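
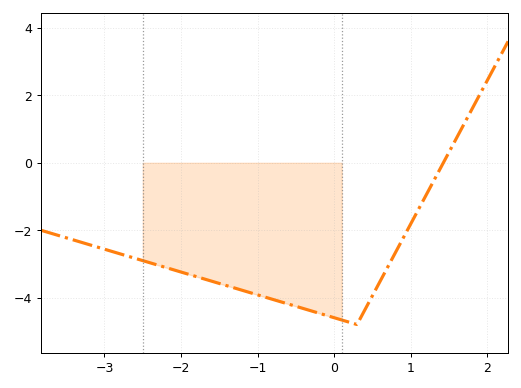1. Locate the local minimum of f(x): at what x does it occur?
0.3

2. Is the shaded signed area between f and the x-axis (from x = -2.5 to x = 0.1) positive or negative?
negative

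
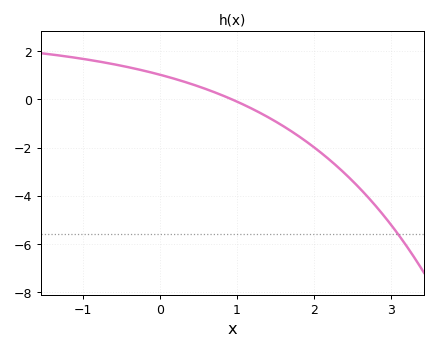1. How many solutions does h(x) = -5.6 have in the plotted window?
1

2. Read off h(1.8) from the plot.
-1.52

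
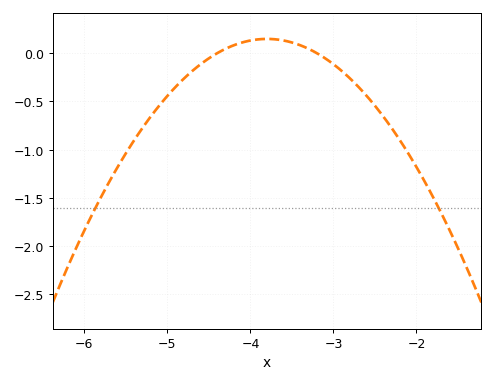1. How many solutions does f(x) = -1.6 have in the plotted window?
2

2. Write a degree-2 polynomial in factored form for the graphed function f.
y = -0.41(x + 4.4)(x + 3.2)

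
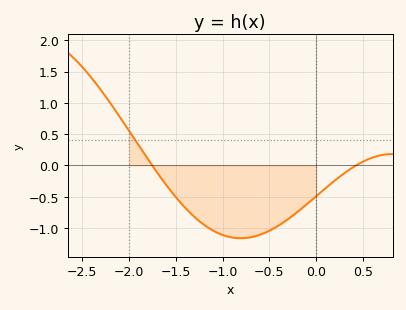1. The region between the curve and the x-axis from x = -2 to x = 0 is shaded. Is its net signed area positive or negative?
negative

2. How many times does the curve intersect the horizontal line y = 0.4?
1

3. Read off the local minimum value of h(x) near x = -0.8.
-1.16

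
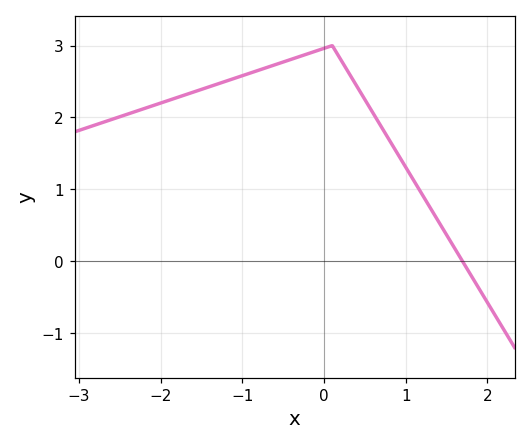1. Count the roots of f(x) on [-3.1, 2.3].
1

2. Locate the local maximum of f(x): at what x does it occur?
0.1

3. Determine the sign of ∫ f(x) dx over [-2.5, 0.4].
positive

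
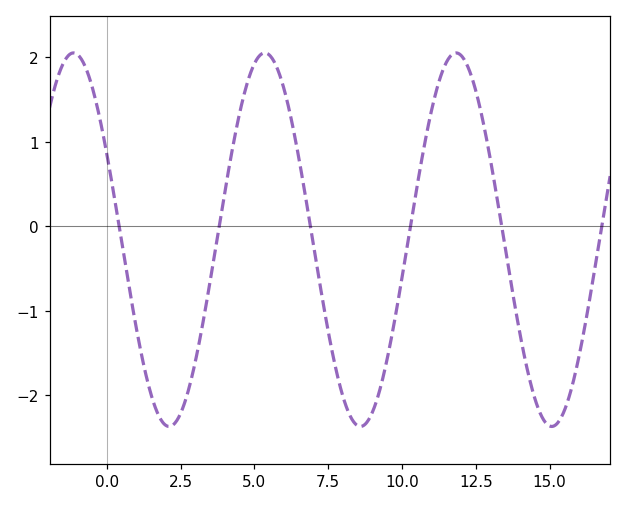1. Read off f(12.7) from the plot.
1.31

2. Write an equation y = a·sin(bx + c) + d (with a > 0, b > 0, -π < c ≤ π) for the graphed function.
y = 2.21sin(0.97x + 2.66) - 0.16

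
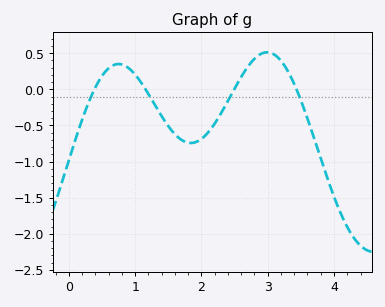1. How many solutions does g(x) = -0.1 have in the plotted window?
4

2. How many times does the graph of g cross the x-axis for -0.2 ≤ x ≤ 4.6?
4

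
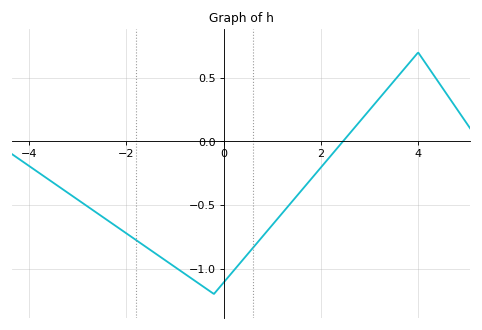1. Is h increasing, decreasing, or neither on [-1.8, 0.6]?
neither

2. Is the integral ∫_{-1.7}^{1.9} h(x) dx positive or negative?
negative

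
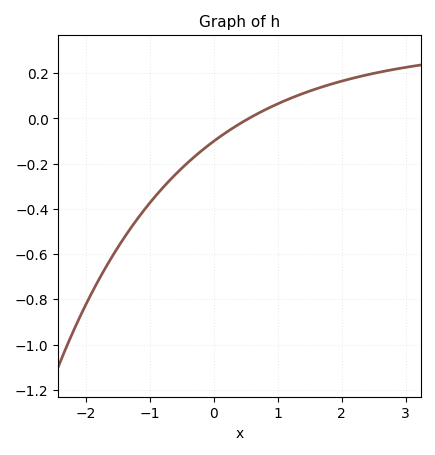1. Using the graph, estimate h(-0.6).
-0.247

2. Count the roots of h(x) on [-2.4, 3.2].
1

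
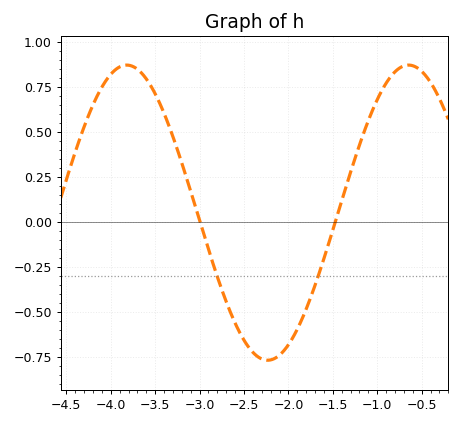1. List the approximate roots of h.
-3, -1.5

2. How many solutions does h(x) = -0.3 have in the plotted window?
2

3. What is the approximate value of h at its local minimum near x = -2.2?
-0.76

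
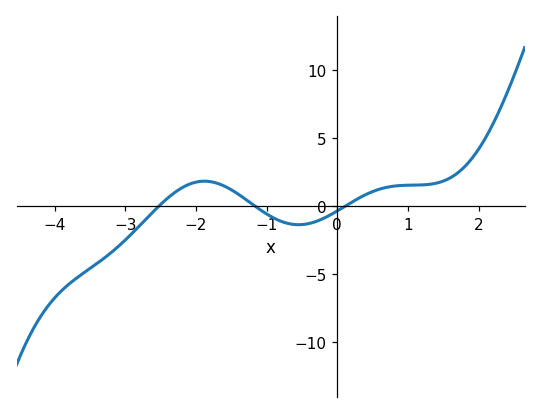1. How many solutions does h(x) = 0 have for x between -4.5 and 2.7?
3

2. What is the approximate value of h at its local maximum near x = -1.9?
1.85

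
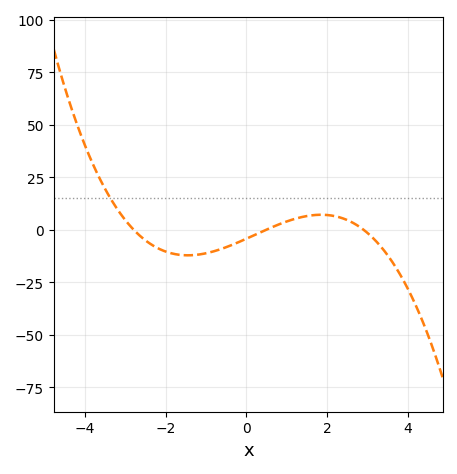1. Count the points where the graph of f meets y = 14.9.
1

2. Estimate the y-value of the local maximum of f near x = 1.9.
8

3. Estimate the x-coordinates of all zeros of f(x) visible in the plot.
-2.8, 0.4, 3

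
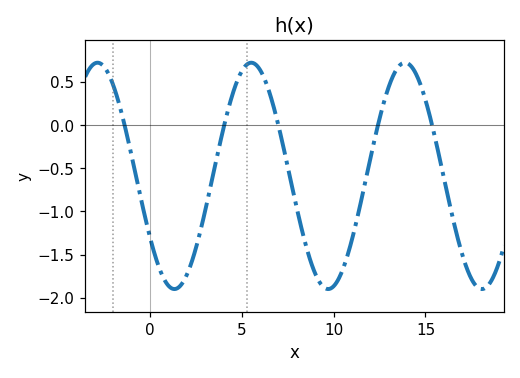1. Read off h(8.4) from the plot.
-1.33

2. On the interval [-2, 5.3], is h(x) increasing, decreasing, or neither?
neither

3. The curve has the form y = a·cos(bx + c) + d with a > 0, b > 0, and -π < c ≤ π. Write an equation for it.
y = 1.31cos(0.75x + 2.15) - 0.59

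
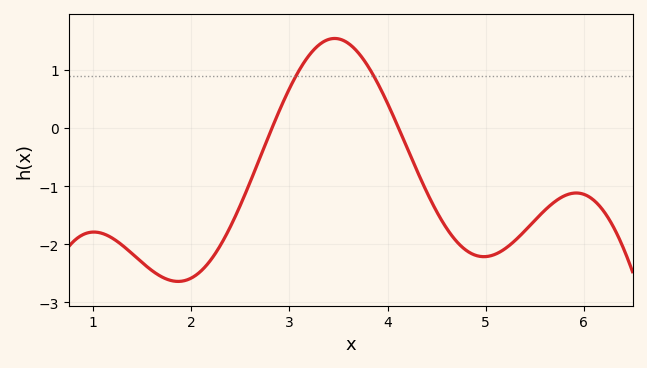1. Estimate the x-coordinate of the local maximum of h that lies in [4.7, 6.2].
5.9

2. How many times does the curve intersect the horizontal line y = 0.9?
2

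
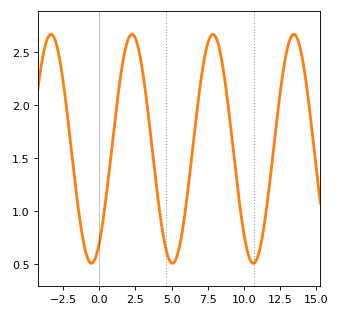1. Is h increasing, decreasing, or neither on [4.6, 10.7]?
neither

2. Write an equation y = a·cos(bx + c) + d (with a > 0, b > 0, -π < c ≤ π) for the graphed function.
y = 1.08cos(1.1x - 2.5) + 1.59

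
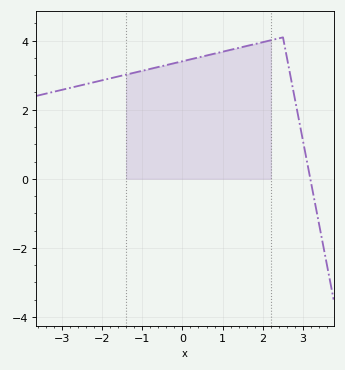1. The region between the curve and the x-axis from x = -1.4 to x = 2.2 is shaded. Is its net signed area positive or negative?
positive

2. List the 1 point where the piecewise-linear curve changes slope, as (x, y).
(2.5, 4.1)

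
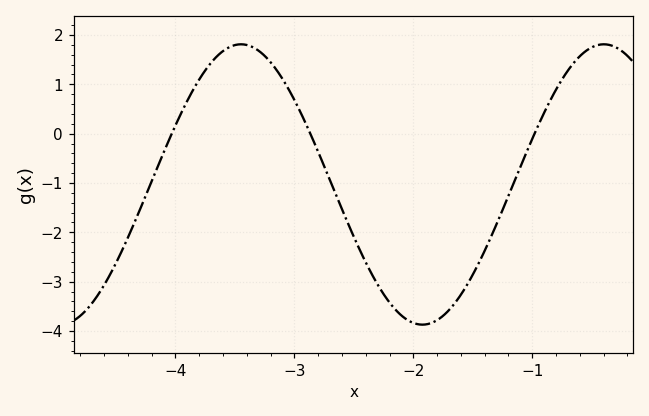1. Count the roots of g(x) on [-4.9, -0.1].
3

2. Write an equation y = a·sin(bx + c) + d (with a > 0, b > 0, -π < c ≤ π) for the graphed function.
y = 2.84sin(2.06x + 2.39) - 1.03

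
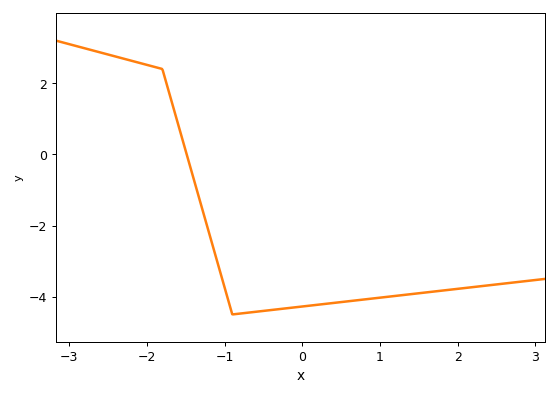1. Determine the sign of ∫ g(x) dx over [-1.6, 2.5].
negative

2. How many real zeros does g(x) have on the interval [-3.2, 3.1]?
1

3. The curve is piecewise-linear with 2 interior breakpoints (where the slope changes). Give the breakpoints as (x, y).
(-1.8, 2.4); (-0.9, -4.5)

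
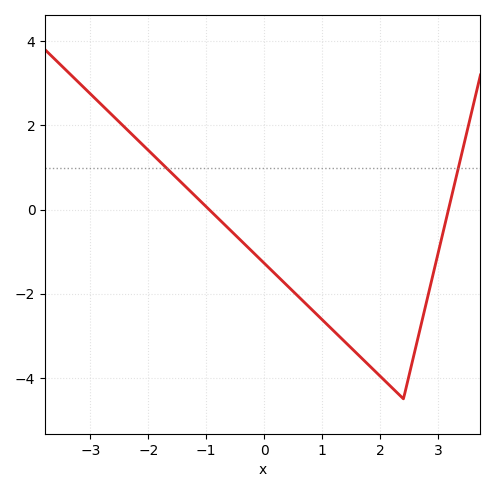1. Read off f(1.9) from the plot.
-3.83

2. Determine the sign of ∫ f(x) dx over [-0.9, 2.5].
negative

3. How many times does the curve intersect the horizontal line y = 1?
2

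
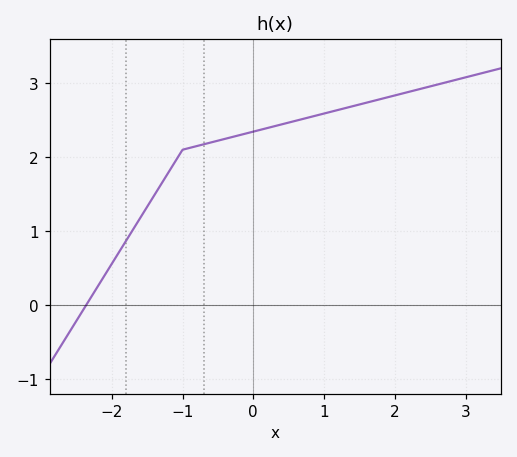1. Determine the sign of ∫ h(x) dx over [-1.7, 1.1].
positive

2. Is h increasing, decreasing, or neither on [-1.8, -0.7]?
increasing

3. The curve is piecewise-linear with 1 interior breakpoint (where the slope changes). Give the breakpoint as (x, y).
(-1, 2.1)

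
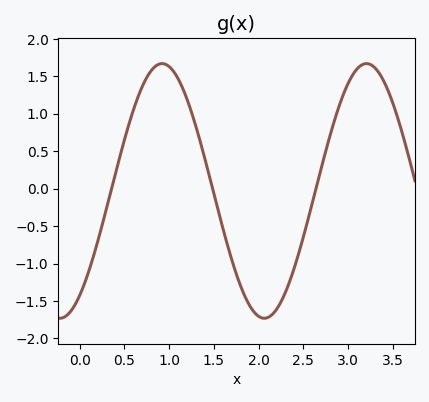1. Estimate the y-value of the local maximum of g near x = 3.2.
1.67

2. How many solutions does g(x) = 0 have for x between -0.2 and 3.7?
3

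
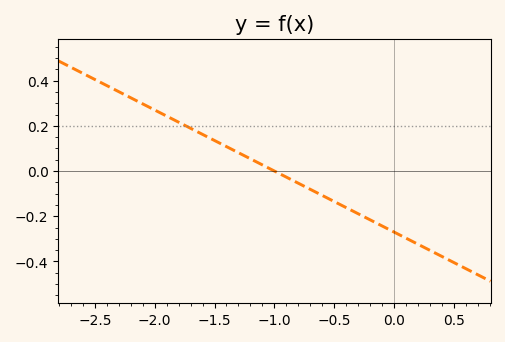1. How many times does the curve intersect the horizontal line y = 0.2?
1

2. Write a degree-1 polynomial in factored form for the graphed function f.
y = -0.27(x + 1)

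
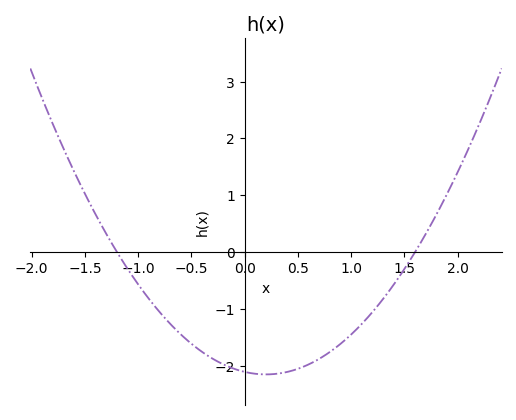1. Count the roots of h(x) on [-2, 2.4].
2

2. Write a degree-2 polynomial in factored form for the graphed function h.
y = 1.1(x + 1.2)(x - 1.6)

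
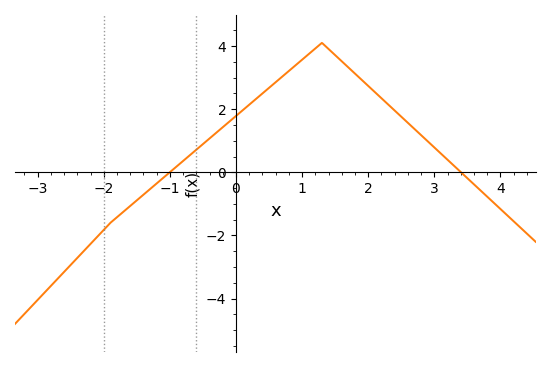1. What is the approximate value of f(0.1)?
1.96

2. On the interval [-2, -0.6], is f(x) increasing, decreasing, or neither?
increasing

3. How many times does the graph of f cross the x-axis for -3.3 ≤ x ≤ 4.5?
2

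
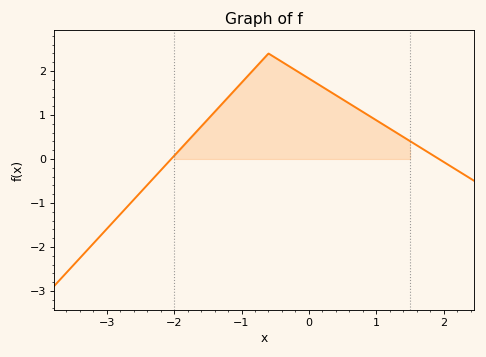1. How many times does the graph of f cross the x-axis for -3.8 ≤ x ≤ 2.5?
2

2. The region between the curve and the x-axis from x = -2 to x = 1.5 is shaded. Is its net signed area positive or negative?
positive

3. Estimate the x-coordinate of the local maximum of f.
-0.6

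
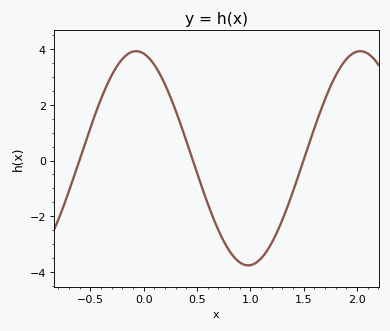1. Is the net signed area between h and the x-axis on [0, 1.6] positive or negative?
negative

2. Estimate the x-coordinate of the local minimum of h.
1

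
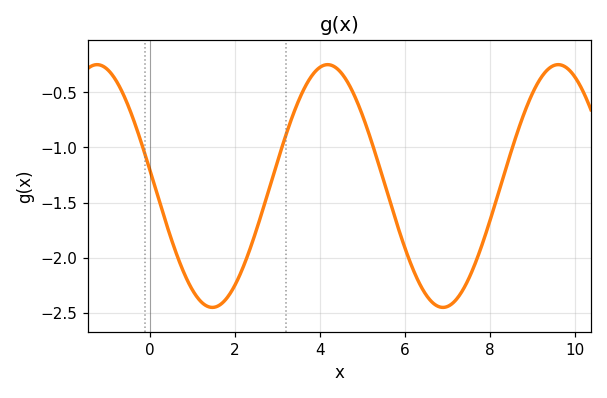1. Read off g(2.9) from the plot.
-1.25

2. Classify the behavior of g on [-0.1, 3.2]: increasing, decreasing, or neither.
neither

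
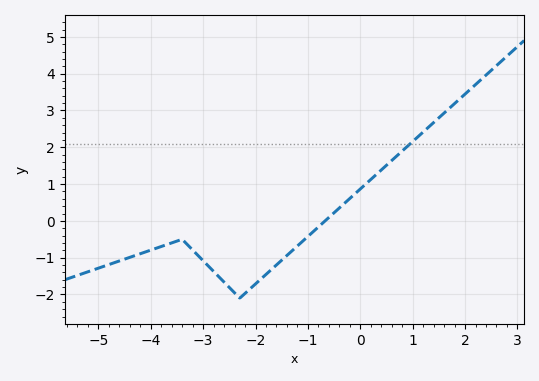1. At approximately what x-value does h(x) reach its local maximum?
-3.4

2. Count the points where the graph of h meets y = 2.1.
1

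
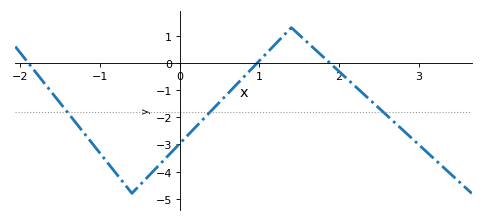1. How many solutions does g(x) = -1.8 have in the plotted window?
3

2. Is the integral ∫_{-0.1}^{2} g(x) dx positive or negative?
negative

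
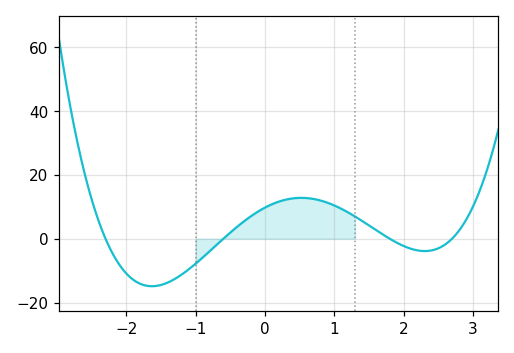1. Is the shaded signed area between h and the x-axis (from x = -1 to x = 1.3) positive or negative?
positive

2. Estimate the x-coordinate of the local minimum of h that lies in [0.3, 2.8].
2.3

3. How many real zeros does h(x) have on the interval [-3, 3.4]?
4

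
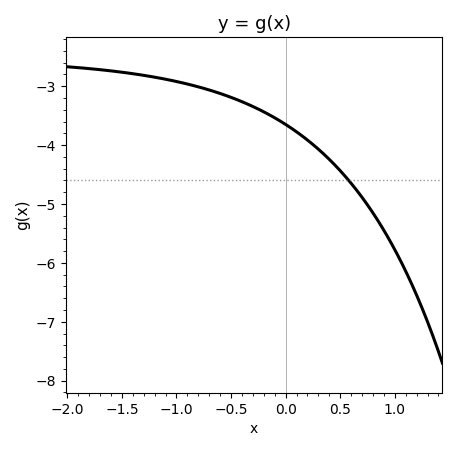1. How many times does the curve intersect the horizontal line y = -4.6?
1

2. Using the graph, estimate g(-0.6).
-3.1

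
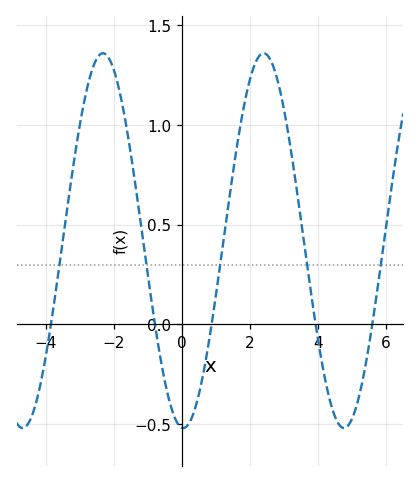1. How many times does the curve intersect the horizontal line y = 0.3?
5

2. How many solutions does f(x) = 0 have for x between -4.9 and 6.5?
5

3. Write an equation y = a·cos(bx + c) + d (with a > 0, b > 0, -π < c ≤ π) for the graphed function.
y = 0.94cos(1.33x + 3.08) + 0.42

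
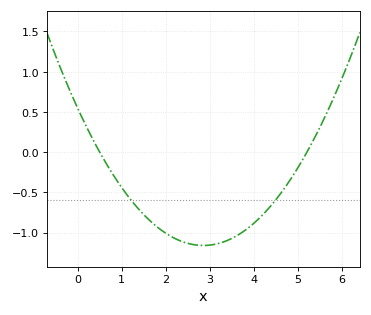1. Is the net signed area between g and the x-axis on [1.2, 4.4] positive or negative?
negative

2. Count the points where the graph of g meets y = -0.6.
2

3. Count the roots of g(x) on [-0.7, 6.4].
2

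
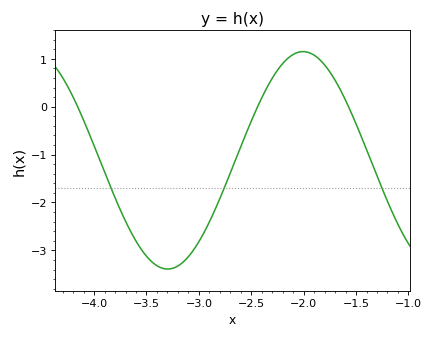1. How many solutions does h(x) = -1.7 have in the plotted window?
3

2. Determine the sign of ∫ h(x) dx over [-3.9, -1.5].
negative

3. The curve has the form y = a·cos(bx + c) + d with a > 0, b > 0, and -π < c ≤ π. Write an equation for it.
y = 2.27cos(2.43x - 1.41) - 1.12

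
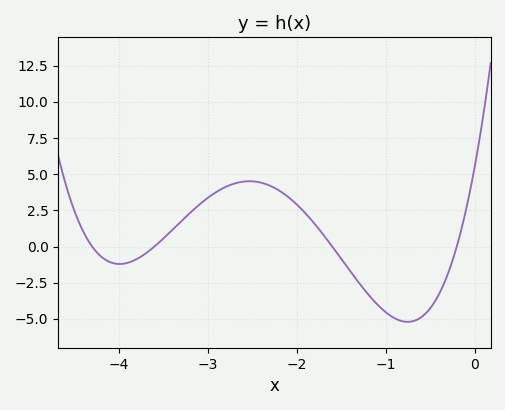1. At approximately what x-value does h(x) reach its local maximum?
-2.53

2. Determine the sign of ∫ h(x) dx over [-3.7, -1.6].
positive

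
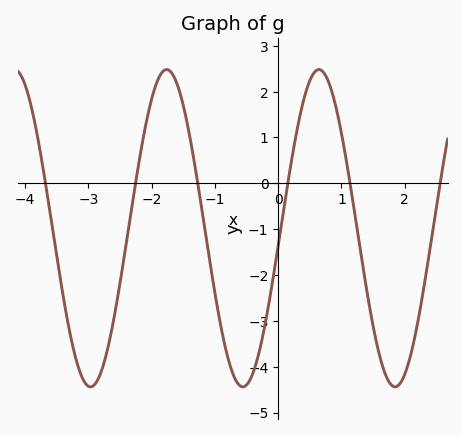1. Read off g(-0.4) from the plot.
-4.1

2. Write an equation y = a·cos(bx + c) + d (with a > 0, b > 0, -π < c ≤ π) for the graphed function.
y = 3.46cos(2.6x - 1.7) - 0.98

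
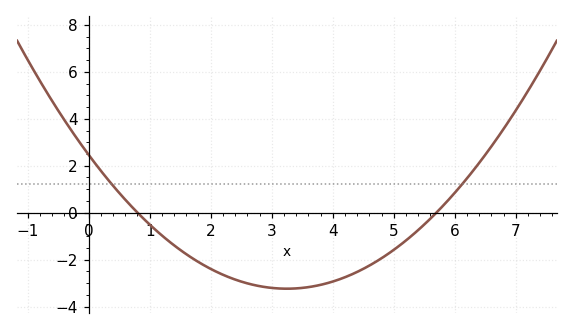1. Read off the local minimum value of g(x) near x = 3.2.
-3.2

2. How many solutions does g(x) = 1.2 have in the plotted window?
2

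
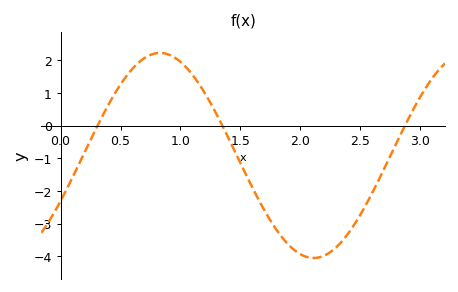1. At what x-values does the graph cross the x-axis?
0.307, 1.35, 2.87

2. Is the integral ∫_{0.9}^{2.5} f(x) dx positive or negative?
negative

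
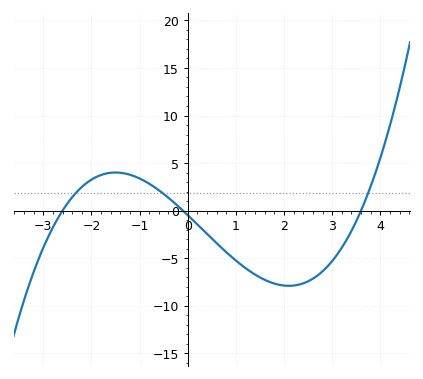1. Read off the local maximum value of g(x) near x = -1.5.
4.01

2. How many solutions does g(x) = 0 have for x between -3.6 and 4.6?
3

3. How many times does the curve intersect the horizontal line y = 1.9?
3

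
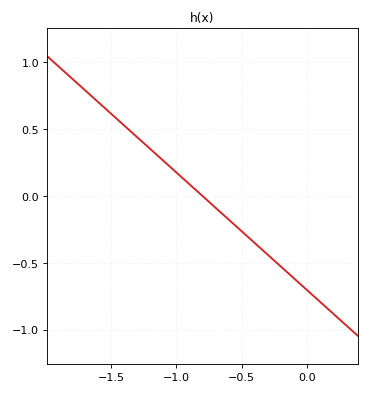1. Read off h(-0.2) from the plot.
-0.55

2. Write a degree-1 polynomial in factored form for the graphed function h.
y = -0.88(x + 0.8)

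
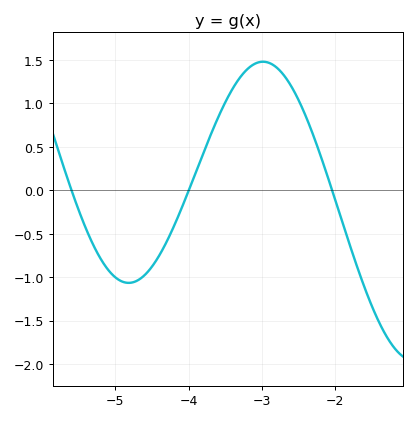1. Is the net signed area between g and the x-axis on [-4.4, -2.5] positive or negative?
positive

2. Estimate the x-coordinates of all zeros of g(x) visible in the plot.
-5.6, -4, -2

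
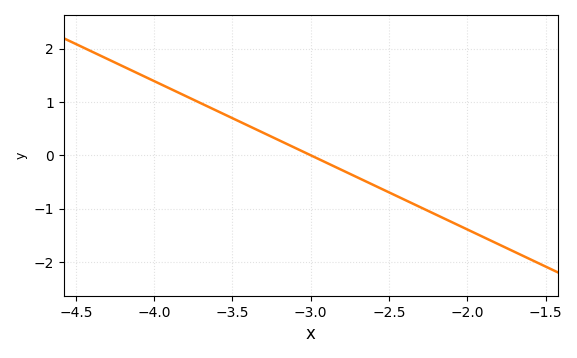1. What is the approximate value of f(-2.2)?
-1.1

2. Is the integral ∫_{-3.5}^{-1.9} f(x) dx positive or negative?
negative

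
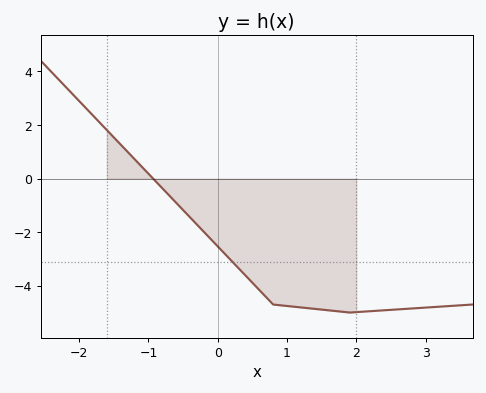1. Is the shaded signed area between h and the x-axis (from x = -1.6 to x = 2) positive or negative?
negative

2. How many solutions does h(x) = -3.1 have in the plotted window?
1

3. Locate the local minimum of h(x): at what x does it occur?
1.9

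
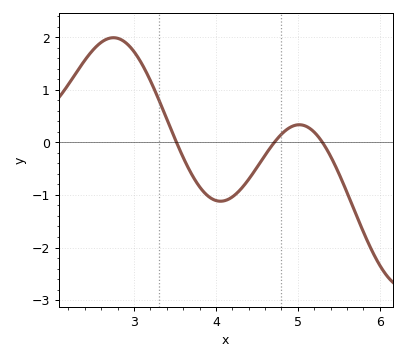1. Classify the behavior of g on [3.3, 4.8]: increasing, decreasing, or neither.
neither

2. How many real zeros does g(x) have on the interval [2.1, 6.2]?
3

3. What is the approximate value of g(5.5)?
-0.6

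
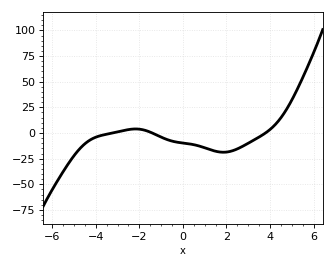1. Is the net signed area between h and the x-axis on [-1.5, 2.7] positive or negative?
negative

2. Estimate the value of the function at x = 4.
3.38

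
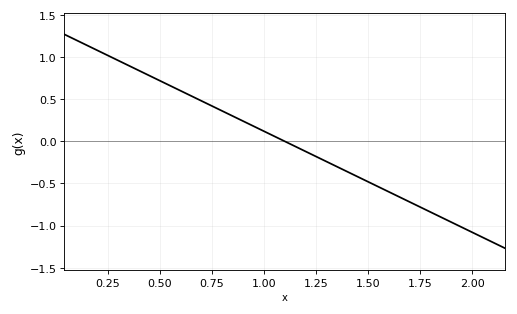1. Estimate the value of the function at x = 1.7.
-0.72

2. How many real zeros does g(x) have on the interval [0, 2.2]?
1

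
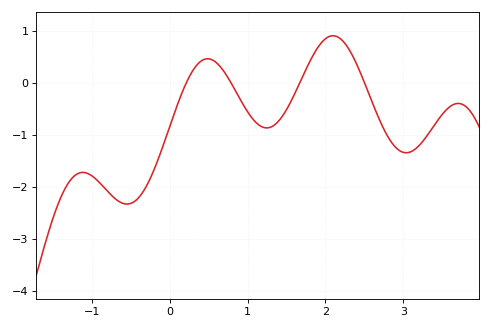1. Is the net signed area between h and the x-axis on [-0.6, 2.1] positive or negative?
negative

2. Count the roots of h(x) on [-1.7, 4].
4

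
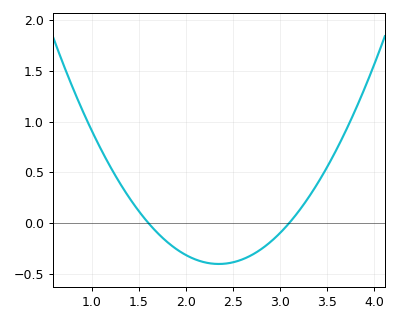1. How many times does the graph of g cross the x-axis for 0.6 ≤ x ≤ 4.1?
2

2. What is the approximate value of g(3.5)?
0.547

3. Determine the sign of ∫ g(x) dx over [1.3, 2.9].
negative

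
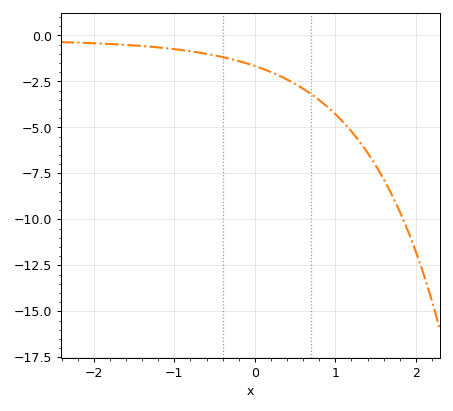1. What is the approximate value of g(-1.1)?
-0.6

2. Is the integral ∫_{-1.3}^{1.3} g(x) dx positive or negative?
negative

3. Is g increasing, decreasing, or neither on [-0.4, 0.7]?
decreasing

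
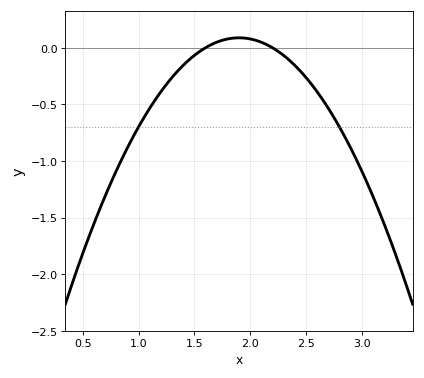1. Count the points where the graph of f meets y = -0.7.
2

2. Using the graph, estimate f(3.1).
-1.3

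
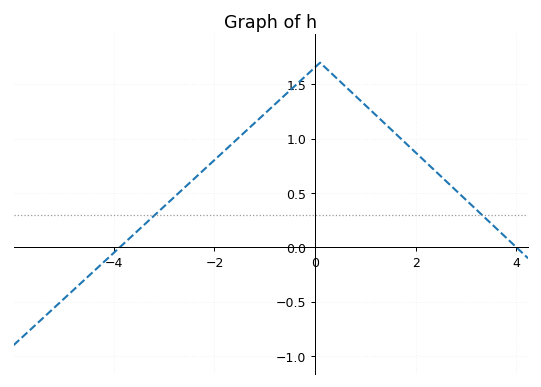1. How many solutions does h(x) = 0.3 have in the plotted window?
2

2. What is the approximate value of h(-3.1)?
0.35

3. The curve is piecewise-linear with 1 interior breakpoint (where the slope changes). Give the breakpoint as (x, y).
(0.1, 1.7)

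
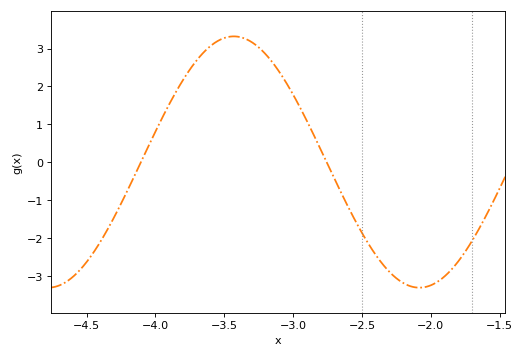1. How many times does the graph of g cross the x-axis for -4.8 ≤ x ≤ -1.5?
2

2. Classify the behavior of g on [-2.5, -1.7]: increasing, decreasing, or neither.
neither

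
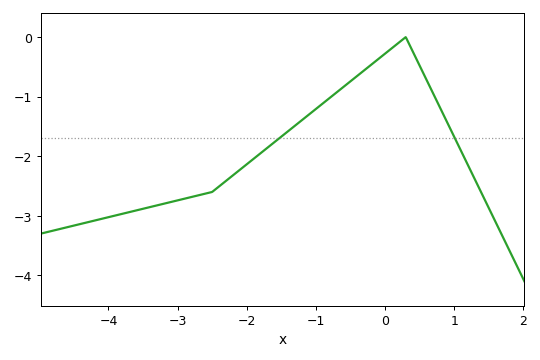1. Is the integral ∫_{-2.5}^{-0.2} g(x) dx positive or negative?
negative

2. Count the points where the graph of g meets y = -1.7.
2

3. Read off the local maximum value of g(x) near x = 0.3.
-0.002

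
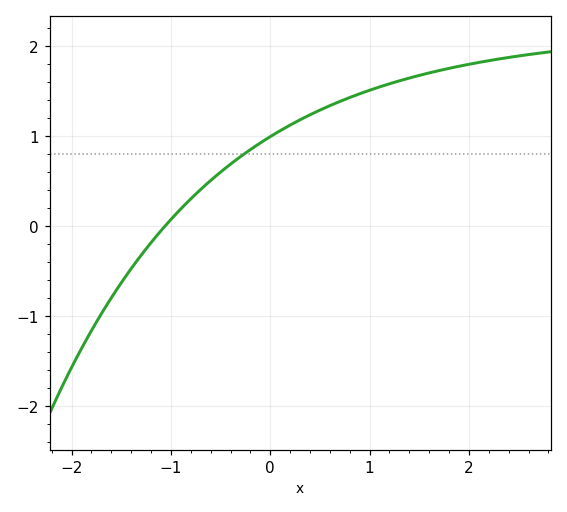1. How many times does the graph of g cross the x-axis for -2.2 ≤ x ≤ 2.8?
1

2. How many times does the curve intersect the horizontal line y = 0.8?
1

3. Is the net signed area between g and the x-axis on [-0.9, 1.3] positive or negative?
positive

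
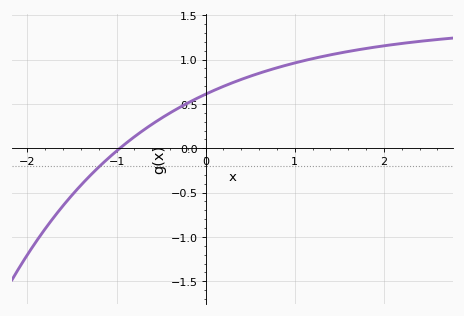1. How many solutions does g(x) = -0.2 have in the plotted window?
1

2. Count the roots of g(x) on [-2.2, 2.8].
1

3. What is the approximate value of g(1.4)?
1.05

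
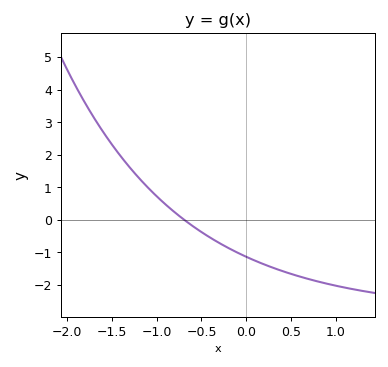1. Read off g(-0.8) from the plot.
0.2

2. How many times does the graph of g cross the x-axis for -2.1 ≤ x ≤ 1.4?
1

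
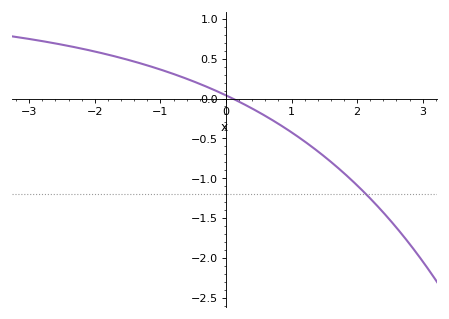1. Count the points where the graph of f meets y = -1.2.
1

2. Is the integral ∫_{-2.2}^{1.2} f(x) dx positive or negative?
positive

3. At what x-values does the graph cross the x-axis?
0.1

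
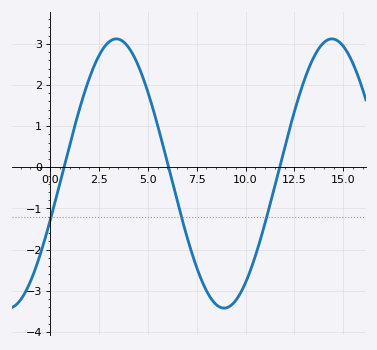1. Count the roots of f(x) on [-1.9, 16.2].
3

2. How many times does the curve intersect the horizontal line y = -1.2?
3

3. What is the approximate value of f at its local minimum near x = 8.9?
-3.42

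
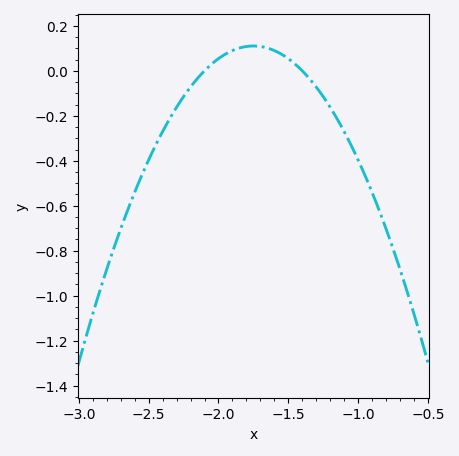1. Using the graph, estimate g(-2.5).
-0.4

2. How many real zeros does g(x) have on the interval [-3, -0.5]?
2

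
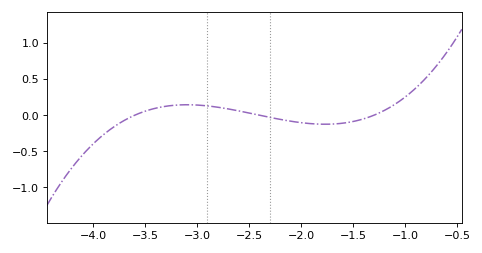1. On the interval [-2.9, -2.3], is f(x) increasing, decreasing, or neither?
decreasing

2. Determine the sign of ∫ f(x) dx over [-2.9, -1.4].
negative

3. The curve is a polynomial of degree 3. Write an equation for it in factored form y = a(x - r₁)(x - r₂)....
y = 0.23(x + 3.6)(x + 2.4)(x + 1.3)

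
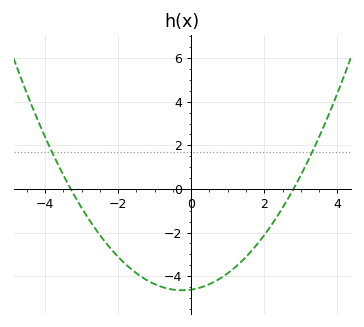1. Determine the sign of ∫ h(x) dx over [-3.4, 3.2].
negative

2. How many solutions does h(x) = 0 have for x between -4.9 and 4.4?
2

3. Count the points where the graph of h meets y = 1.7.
2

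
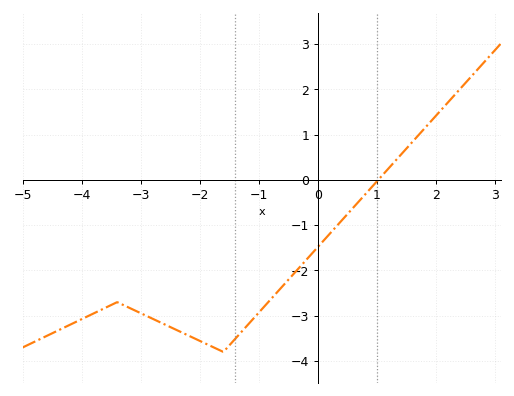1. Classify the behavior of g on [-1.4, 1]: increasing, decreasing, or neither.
increasing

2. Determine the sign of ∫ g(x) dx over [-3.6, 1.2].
negative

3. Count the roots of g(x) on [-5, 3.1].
1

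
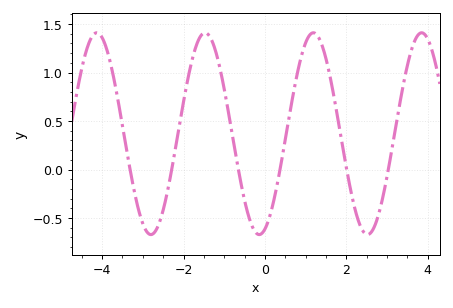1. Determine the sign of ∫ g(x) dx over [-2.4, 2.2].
positive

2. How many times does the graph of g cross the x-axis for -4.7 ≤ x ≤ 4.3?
6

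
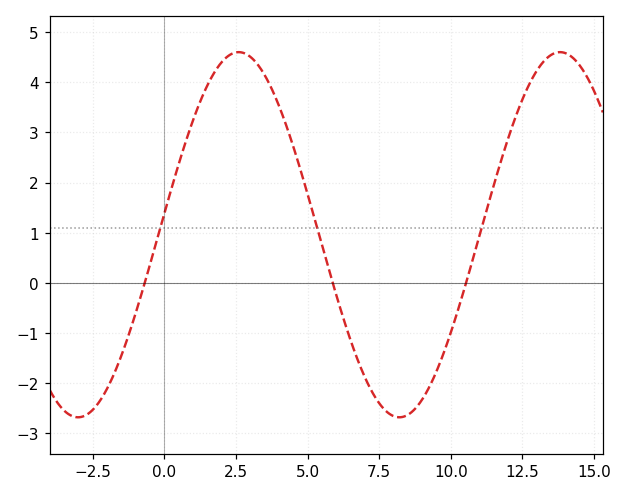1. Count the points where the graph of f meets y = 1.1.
3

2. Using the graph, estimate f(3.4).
4.2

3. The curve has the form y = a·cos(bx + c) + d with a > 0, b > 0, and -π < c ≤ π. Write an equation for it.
y = 3.64cos(0.56x - 1.5) + 0.96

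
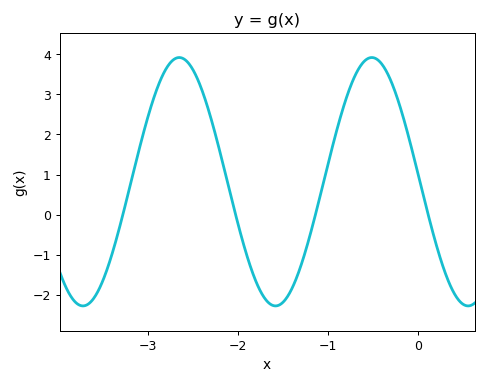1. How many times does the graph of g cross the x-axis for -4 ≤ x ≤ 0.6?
4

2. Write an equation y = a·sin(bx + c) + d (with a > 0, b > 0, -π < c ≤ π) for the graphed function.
y = 3.1sin(2.9x + 3.1) + 0.82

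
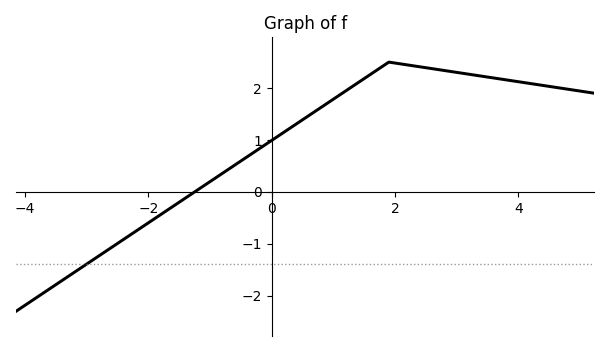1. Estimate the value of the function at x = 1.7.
2.3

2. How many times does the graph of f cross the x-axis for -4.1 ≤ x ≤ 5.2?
1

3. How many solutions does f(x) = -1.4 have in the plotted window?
1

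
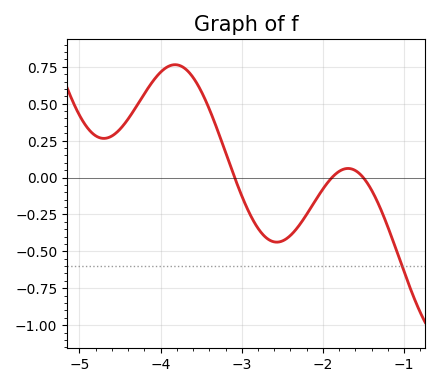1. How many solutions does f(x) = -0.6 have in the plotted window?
1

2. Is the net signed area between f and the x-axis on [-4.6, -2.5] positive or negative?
positive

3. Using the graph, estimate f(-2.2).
-0.24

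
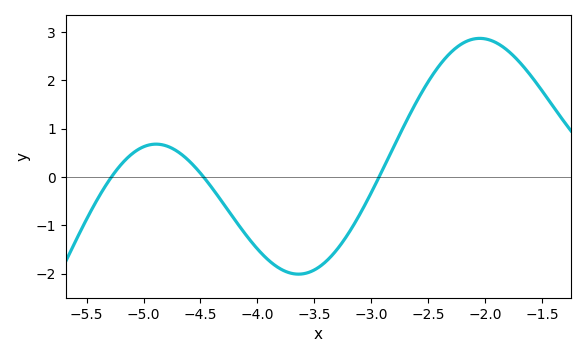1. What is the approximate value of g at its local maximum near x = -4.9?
0.7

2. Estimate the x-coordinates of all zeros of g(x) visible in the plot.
-5.3, -4.5, -2.9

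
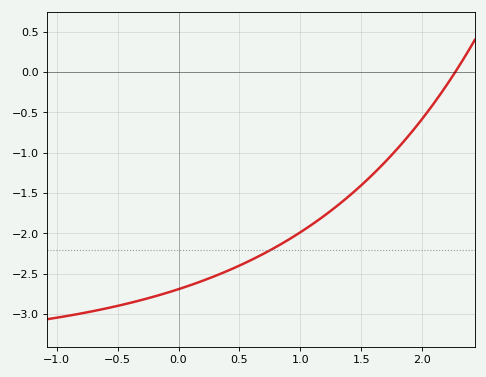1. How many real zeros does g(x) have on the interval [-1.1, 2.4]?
1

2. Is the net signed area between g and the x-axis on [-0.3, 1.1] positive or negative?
negative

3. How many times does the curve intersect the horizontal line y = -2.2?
1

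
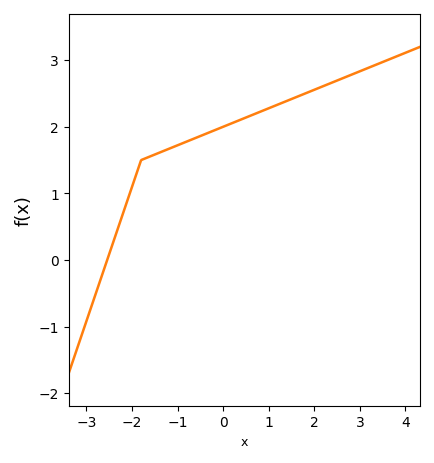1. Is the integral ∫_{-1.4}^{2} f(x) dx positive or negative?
positive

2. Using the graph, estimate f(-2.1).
0.895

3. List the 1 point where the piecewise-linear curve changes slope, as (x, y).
(-1.8, 1.5)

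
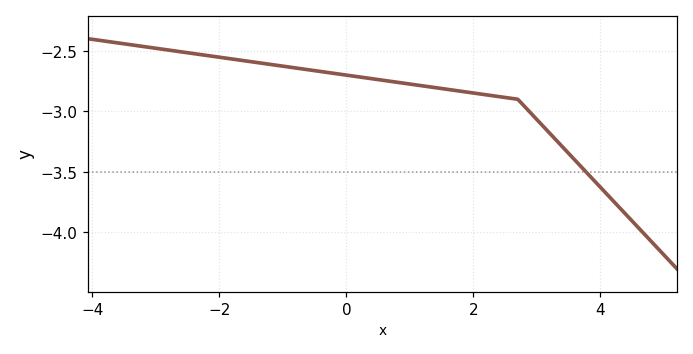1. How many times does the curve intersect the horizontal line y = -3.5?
1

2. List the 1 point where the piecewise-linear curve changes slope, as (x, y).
(2.7, -2.9)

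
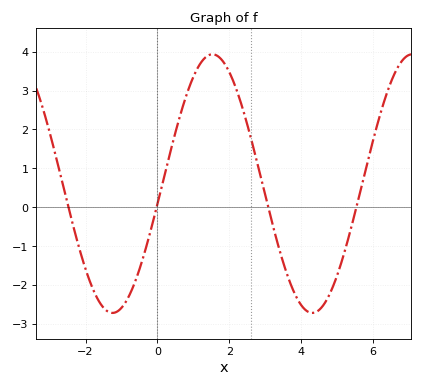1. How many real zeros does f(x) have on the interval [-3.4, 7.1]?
4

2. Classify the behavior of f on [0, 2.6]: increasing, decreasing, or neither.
neither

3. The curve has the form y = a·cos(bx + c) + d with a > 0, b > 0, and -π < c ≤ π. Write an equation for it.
y = 3.32cos(1.13x - 1.73) + 0.61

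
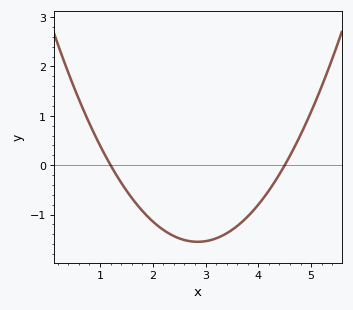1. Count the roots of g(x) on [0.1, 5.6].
2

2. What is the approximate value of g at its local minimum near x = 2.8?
-1.55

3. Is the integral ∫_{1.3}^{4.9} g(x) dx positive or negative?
negative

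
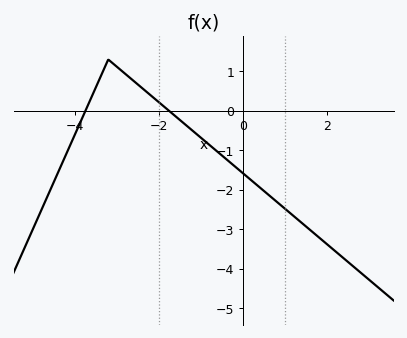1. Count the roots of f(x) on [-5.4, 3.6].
2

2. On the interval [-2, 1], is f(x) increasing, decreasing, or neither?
decreasing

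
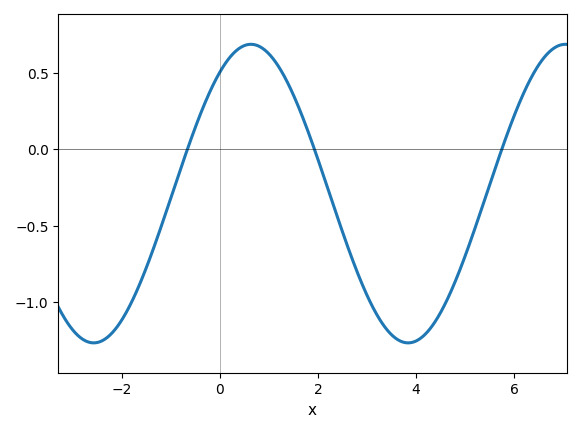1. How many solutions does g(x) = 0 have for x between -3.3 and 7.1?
3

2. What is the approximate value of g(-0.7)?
-0.034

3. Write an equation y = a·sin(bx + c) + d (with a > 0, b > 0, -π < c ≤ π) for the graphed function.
y = 0.98sin(0.98x + 0.95) - 0.29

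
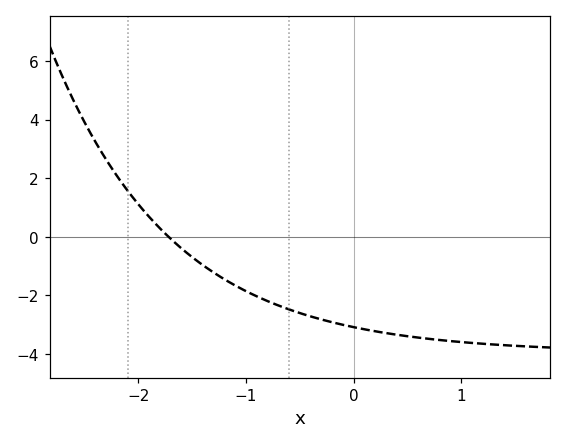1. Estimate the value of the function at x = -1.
-1.85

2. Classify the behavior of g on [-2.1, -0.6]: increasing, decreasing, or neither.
decreasing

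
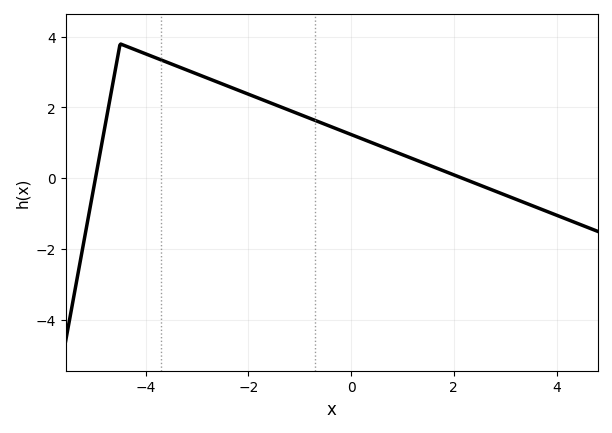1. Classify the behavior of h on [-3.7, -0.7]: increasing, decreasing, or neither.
decreasing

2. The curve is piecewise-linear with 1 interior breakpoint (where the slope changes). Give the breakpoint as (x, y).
(-4.5, 3.8)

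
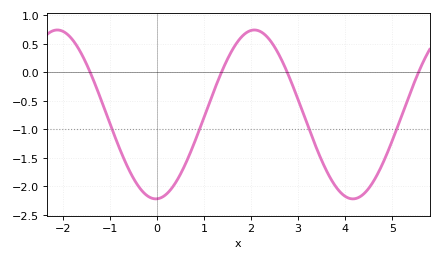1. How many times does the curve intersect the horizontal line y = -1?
4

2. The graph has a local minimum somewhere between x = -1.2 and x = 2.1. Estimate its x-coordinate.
-0.026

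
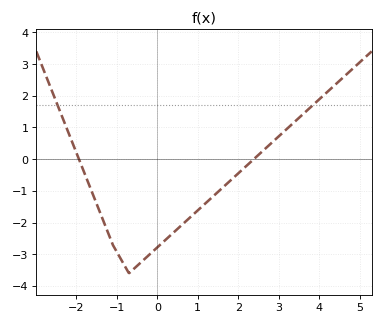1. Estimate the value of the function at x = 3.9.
1.8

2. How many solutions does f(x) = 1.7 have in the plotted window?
2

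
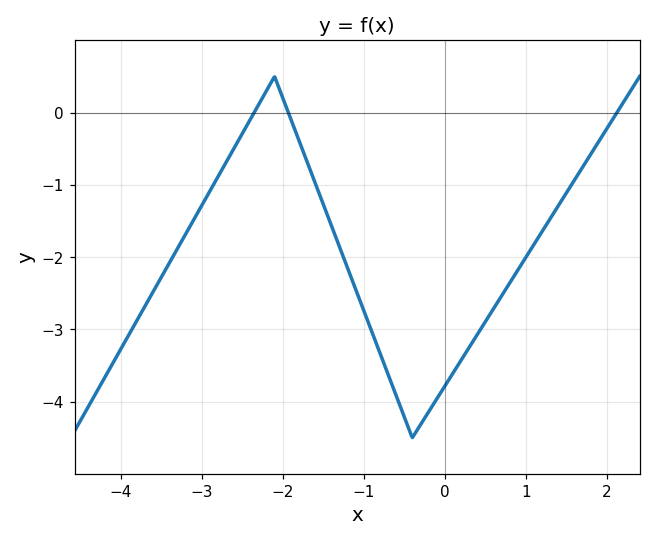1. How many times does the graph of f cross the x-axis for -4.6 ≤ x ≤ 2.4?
3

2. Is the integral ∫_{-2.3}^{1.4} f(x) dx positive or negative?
negative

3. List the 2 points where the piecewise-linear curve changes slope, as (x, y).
(-2.1, 0.5); (-0.4, -4.5)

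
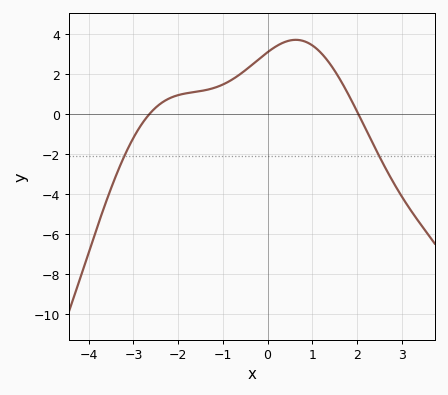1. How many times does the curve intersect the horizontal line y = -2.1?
2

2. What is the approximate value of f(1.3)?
2.78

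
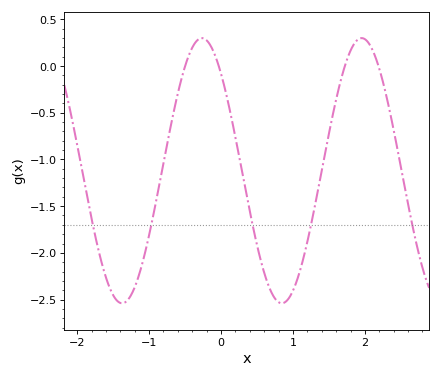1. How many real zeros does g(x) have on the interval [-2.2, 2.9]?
4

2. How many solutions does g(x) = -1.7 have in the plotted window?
5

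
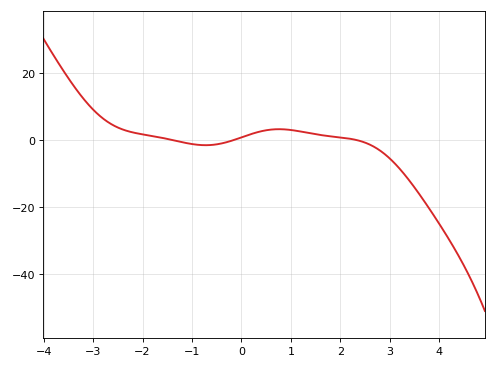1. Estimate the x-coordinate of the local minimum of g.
-0.725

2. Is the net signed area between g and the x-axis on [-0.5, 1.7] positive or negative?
positive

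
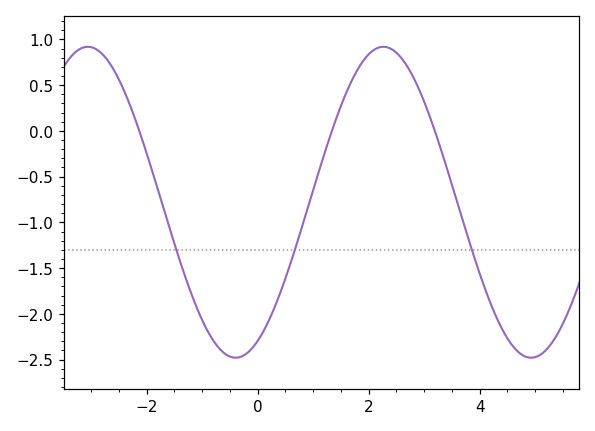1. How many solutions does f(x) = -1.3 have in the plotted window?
3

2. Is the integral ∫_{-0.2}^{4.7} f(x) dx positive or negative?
negative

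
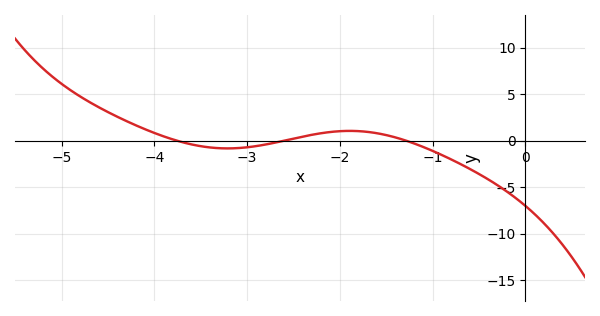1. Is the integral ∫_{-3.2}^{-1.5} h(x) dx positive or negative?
positive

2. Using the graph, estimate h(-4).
1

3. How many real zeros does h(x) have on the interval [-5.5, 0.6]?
3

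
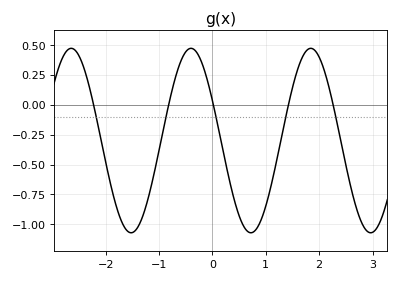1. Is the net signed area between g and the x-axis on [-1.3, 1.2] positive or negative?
negative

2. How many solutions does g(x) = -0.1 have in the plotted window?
5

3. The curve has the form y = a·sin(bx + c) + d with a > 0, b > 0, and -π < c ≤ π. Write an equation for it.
y = 0.77sin(2.8x + 2.69) - 0.3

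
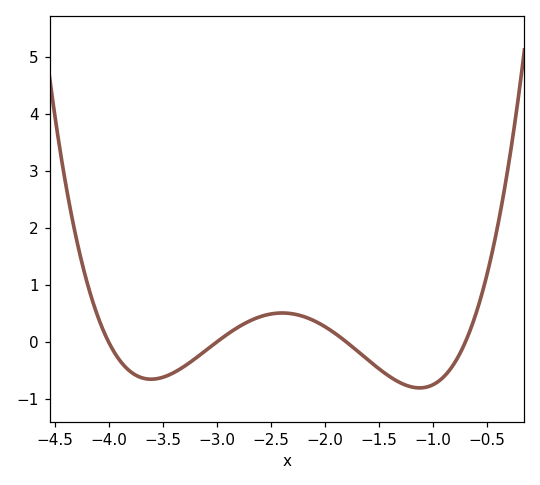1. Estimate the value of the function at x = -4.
0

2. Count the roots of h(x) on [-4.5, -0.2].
4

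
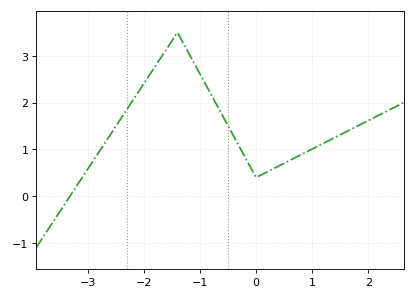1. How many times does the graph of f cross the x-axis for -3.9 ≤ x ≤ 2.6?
1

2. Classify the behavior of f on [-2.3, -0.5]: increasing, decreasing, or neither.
neither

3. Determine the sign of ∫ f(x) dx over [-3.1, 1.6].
positive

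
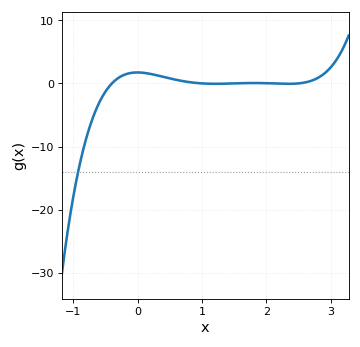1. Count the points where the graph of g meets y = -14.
1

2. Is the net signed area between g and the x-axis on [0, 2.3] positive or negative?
positive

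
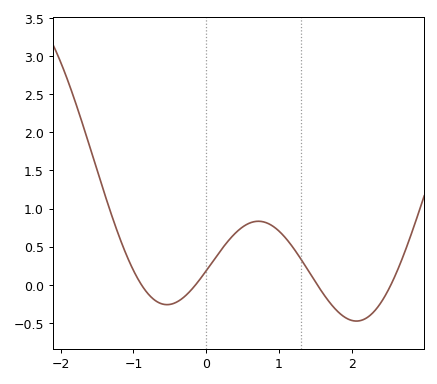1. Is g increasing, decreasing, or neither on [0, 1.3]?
neither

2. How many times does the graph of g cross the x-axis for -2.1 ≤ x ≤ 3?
4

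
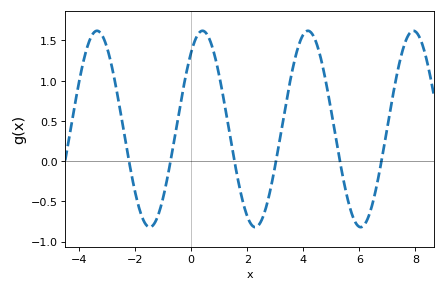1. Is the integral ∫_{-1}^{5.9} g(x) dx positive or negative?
positive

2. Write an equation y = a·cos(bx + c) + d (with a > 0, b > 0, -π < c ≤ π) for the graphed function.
y = 1.22cos(1.67x - 0.67) + 0.4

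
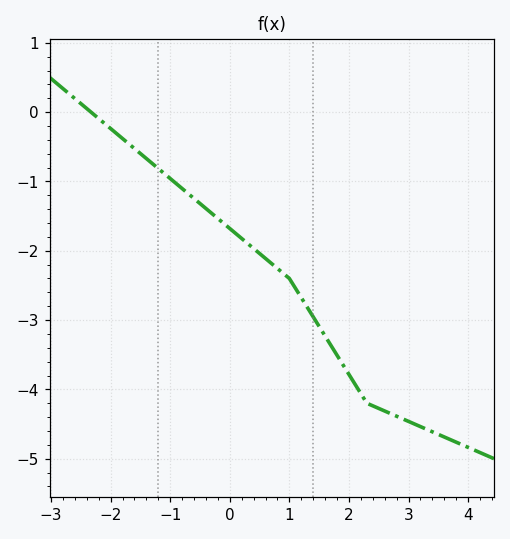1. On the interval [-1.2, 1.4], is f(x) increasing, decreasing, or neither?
decreasing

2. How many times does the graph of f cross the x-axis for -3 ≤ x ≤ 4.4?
1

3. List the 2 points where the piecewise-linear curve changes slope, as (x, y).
(1, -2.4); (2.3, -4.2)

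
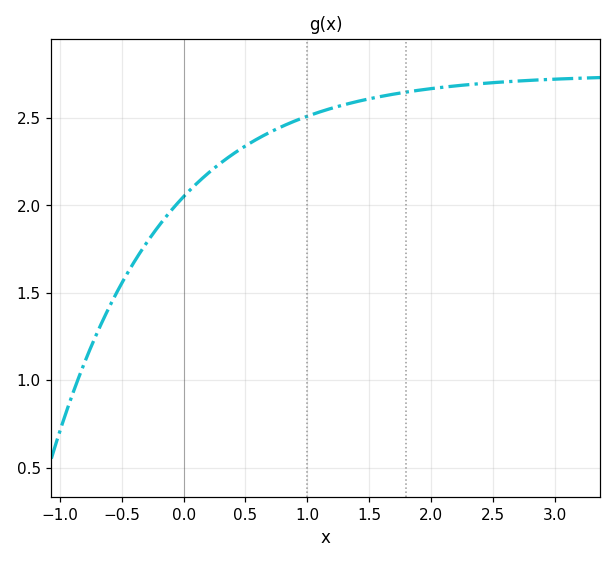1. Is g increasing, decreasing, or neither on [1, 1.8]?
increasing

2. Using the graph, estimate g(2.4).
2.7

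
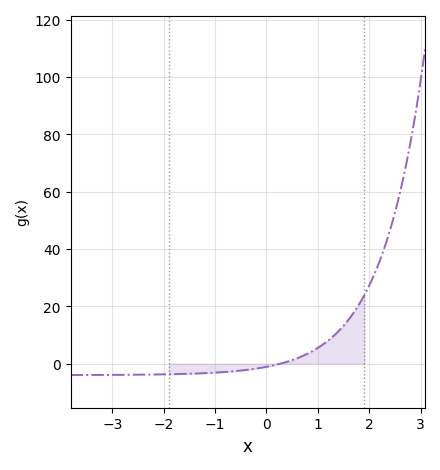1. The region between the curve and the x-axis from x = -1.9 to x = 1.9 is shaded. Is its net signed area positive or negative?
positive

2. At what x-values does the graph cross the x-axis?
0.3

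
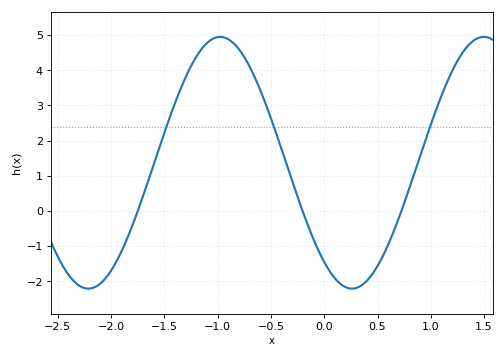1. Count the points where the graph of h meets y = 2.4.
3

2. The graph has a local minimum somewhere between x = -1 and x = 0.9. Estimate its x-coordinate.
0.3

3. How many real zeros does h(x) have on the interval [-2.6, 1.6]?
3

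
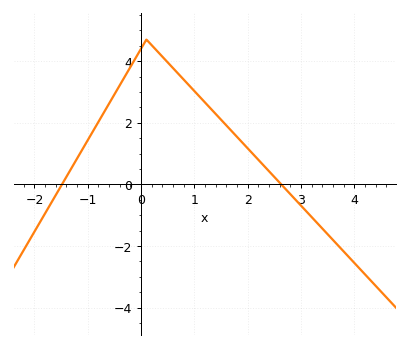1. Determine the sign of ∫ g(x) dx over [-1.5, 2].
positive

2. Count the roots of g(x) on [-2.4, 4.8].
2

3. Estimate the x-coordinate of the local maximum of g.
0.1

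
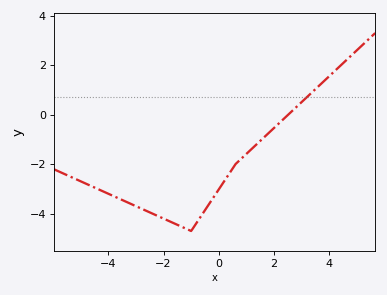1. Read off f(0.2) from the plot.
-2.6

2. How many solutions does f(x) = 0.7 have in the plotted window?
1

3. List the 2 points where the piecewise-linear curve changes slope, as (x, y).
(-1, -4.7); (0.6, -2)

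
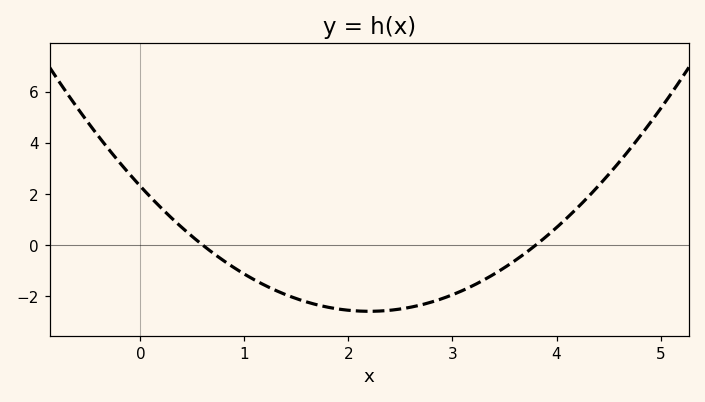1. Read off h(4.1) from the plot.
1.06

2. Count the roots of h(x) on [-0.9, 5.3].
2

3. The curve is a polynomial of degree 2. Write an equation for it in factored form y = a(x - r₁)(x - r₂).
y = 1.01(x - 0.6)(x - 3.8)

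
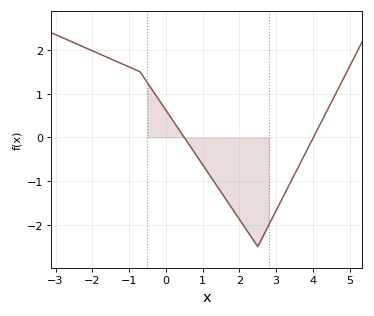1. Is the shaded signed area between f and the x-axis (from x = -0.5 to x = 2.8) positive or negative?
negative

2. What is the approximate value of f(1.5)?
-1.25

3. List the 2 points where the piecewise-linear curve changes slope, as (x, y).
(-0.7, 1.5); (2.5, -2.5)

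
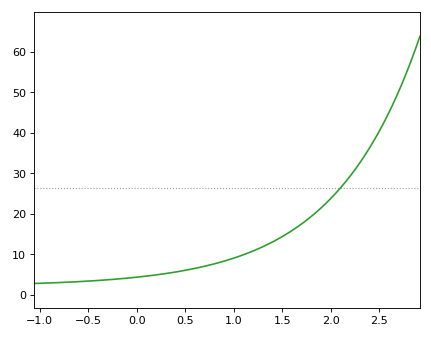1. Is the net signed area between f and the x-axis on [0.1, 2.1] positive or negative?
positive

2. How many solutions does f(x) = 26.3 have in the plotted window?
1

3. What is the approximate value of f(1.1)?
10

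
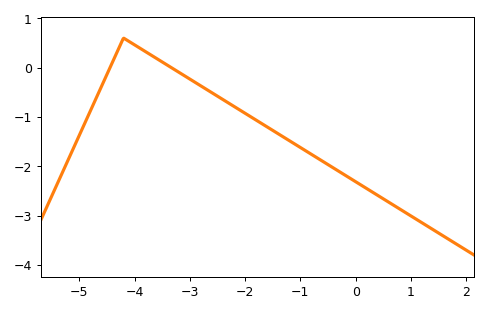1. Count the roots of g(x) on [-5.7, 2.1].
2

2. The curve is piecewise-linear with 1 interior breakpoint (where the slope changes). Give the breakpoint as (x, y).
(-4.2, 0.6)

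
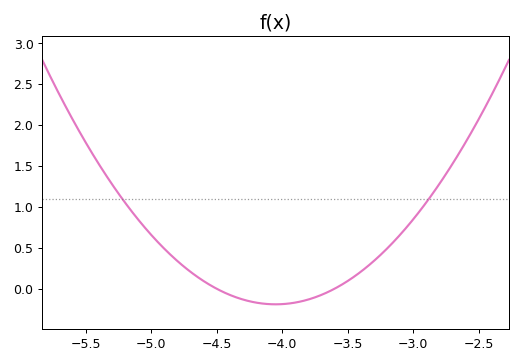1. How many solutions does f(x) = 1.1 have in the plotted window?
2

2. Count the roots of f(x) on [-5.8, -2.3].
2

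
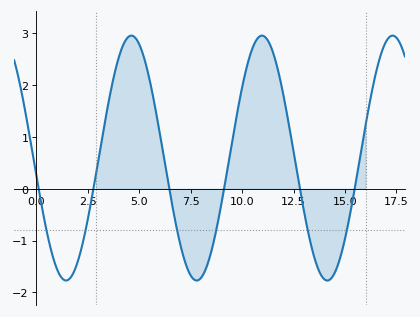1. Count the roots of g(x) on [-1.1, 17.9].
6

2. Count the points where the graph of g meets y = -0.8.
6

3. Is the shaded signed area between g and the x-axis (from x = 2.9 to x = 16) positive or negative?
positive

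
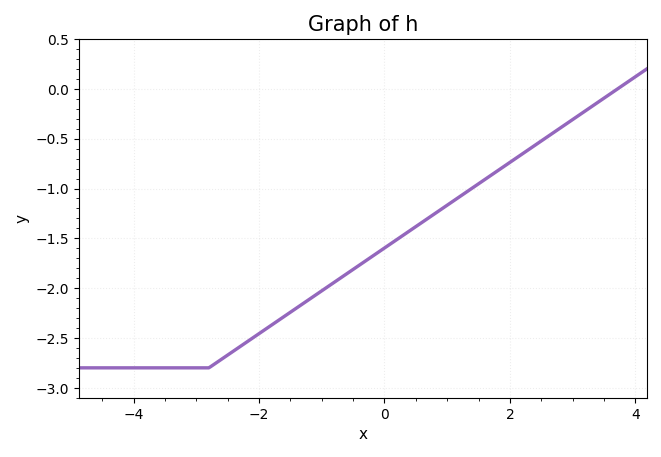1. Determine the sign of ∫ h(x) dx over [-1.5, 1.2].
negative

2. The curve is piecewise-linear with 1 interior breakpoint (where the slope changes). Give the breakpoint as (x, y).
(-2.8, -2.8)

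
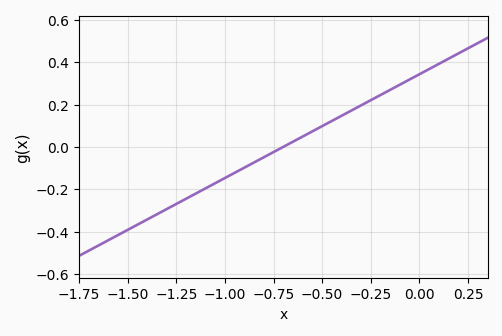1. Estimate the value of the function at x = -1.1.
-0.2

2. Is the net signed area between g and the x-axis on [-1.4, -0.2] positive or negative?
negative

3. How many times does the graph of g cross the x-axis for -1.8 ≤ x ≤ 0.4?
1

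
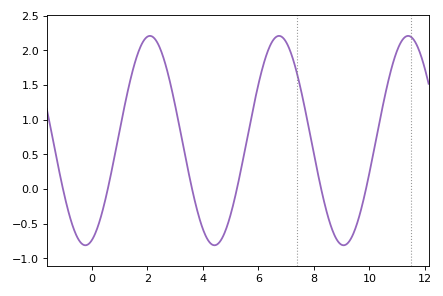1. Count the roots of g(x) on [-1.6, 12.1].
6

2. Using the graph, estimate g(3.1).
1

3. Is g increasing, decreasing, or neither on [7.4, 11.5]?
neither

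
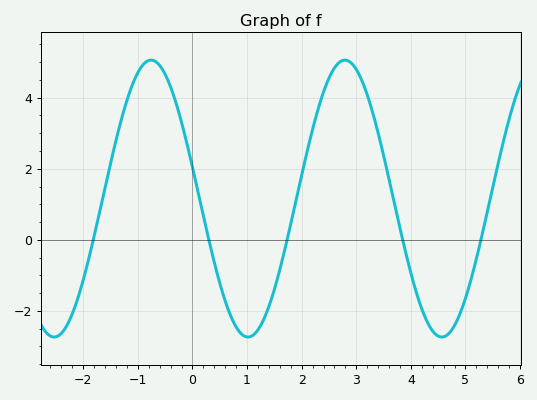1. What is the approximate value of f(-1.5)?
2.15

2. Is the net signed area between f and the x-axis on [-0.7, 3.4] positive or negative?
positive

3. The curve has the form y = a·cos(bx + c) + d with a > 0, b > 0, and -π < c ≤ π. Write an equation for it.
y = 3.9cos(1.77x + 1.34) + 1.16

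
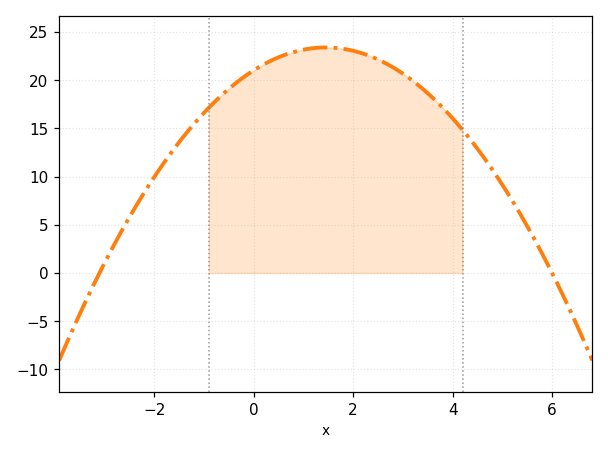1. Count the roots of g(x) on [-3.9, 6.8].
2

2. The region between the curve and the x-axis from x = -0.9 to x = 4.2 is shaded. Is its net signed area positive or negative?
positive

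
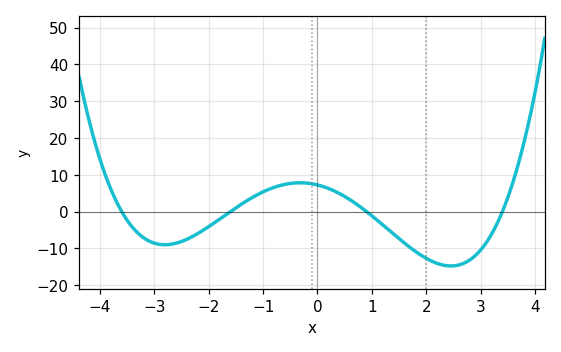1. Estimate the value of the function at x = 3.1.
-8.52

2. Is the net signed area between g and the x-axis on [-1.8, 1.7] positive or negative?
positive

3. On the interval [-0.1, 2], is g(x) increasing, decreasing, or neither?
decreasing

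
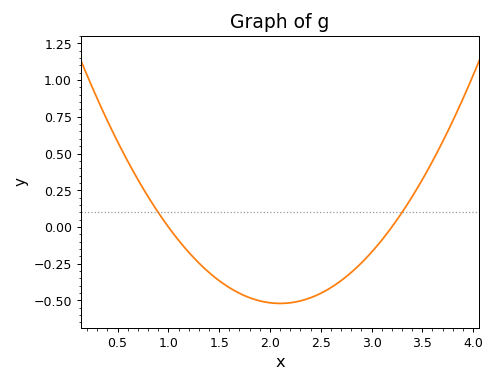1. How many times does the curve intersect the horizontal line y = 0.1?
2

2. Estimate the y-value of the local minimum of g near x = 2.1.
-0.52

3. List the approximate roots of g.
1, 3.2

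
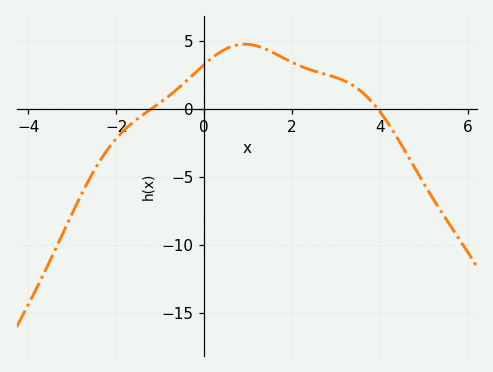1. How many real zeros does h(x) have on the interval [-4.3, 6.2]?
2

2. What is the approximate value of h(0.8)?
4.5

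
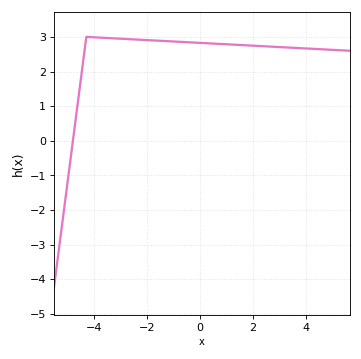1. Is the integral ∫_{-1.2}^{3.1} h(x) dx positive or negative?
positive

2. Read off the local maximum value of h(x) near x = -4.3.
3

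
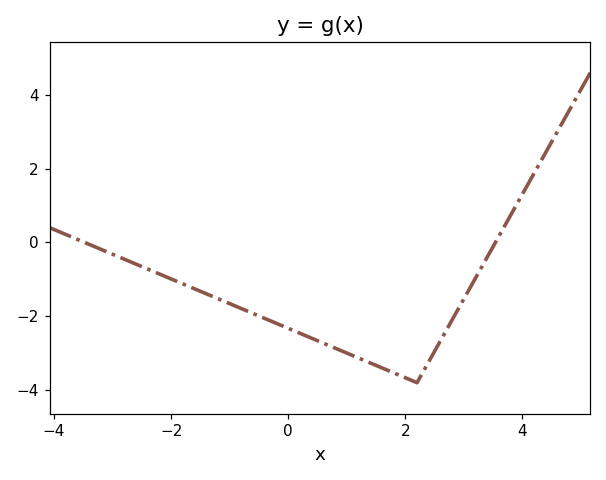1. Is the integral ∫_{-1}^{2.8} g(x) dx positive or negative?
negative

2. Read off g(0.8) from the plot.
-2.86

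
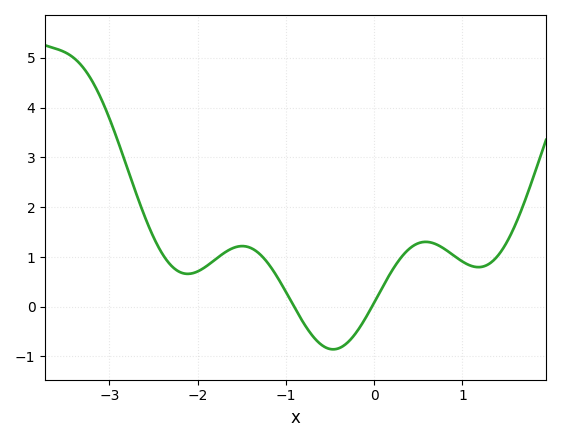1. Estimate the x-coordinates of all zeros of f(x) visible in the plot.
-0.907, -0.025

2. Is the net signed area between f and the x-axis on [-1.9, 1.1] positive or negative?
positive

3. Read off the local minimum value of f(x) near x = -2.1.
0.661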